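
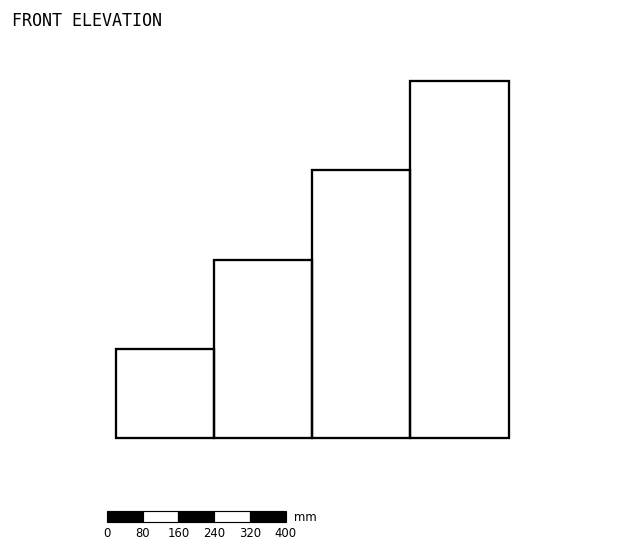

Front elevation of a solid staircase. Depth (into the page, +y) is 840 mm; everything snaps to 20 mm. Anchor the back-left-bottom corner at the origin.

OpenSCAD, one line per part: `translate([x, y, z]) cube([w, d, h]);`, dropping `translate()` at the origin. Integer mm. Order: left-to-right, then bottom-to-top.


cube([220, 840, 200]);
translate([220, 0, 0]) cube([220, 840, 400]);
translate([440, 0, 0]) cube([220, 840, 600]);
translate([660, 0, 0]) cube([220, 840, 800]);


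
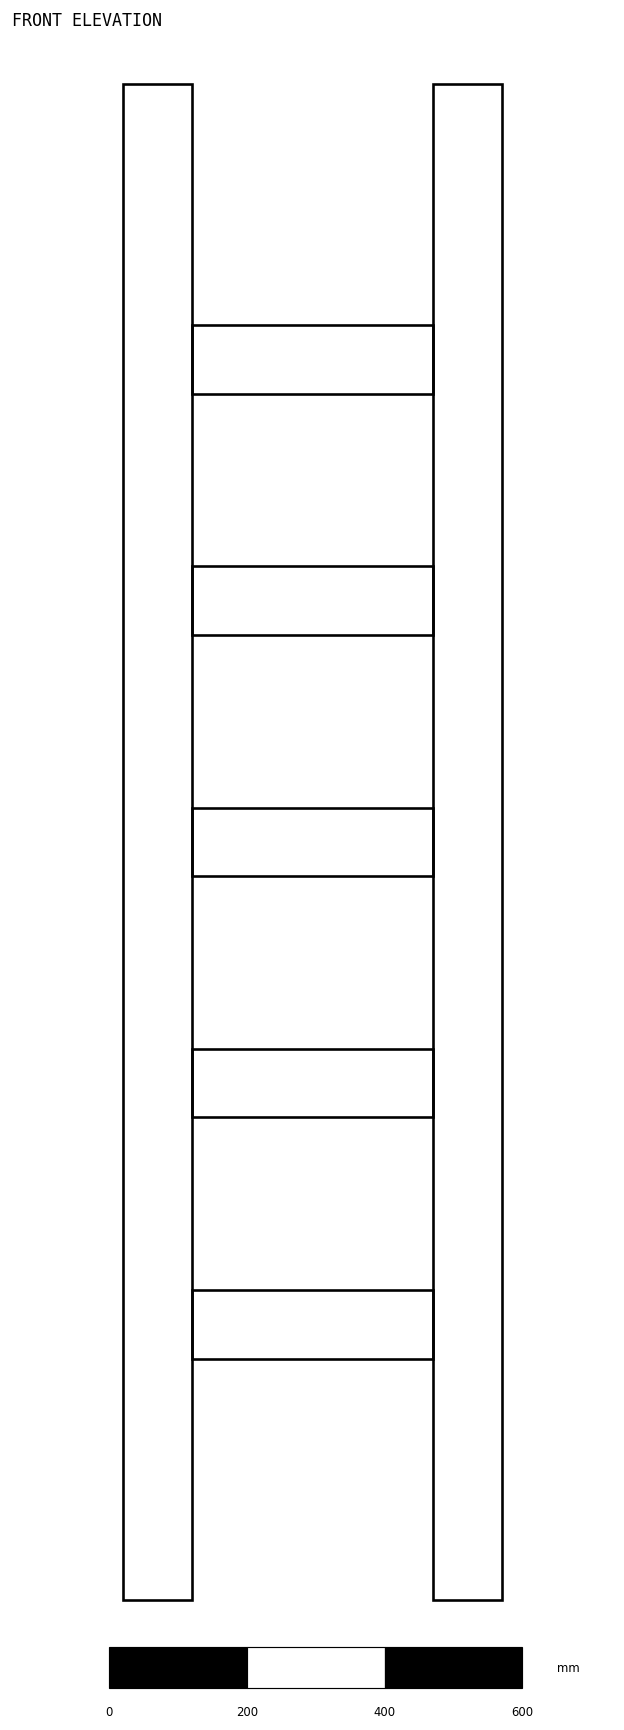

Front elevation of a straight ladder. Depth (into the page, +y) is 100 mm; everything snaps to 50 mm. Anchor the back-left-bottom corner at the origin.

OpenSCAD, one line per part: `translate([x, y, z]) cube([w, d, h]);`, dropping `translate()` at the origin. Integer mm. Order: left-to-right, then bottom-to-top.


cube([100, 100, 2200]);
translate([100, 0, 350]) cube([350, 100, 100]);
translate([100, 0, 700]) cube([350, 100, 100]);
translate([100, 0, 1050]) cube([350, 100, 100]);
translate([100, 0, 1400]) cube([350, 100, 100]);
translate([100, 0, 1750]) cube([350, 100, 100]);
translate([450, 0, 0]) cube([100, 100, 2200]);


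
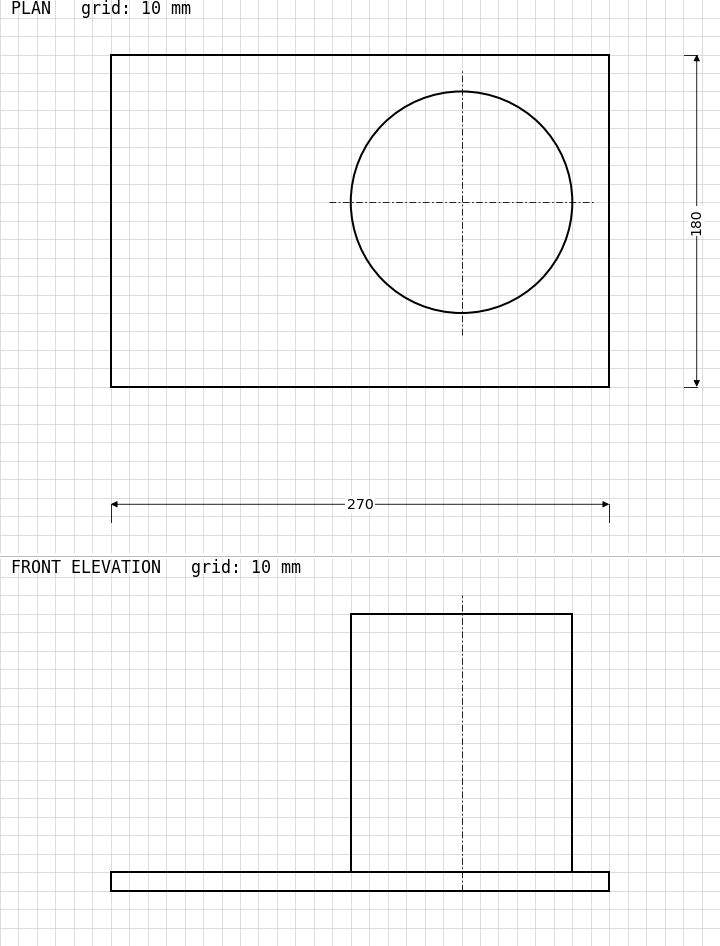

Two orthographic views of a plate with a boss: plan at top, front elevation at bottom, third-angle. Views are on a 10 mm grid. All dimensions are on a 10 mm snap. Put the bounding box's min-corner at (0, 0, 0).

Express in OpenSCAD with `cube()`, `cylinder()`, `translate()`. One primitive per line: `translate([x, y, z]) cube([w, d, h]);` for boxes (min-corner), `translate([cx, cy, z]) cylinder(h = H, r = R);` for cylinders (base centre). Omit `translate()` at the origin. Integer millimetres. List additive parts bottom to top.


cube([270, 180, 10]);
translate([190, 100, 10]) cylinder(h = 140, r = 60);


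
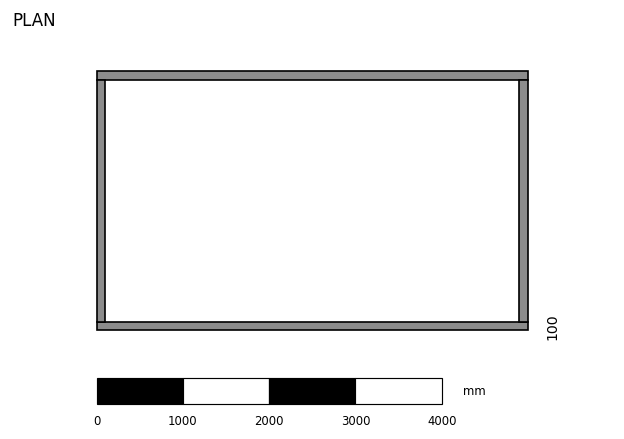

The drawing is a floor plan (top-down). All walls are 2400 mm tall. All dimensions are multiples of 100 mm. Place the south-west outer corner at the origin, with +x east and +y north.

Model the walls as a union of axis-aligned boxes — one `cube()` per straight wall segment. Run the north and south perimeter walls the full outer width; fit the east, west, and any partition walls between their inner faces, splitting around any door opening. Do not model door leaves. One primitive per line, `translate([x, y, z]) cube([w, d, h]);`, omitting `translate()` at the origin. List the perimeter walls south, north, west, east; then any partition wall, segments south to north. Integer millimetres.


cube([5000, 100, 2400]);
translate([0, 2900, 0]) cube([5000, 100, 2400]);
translate([0, 100, 0]) cube([100, 2800, 2400]);
translate([4900, 100, 0]) cube([100, 2800, 2400]);


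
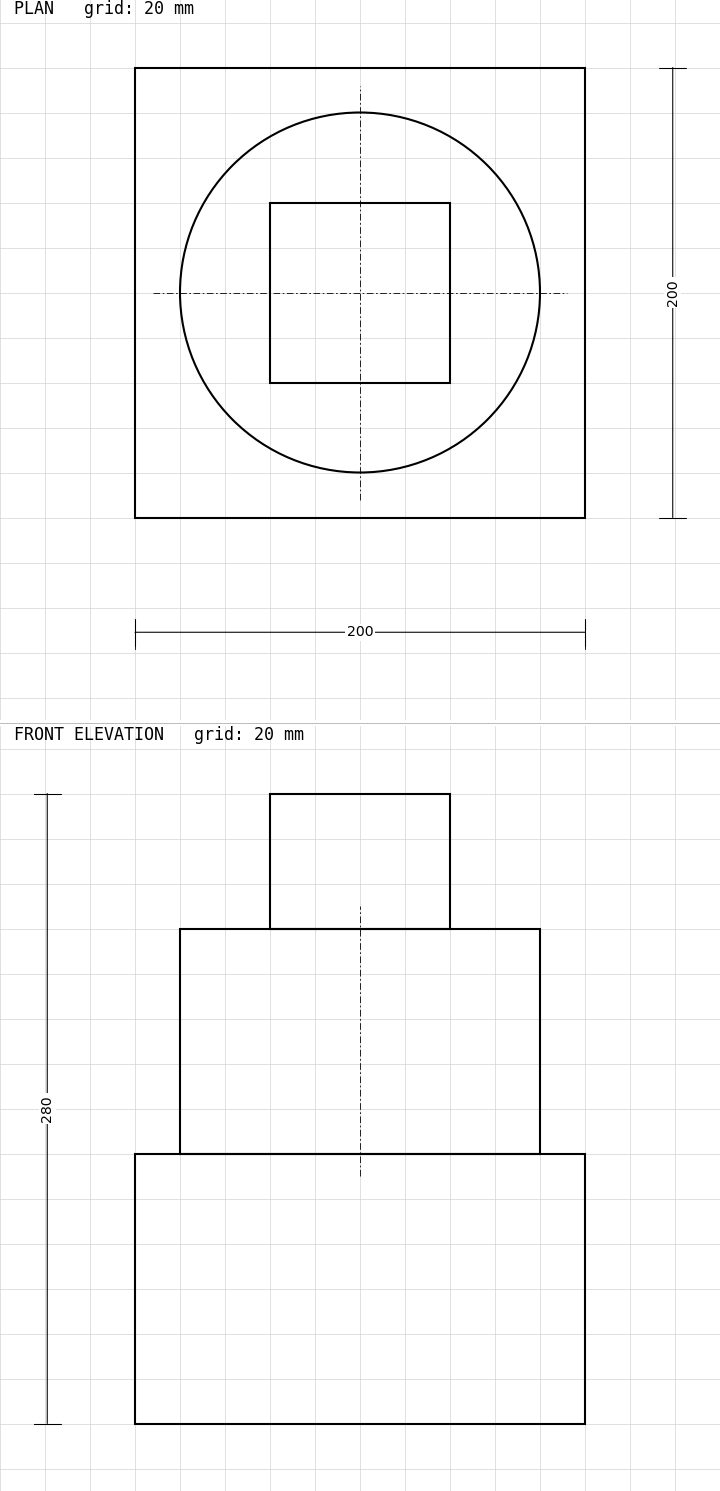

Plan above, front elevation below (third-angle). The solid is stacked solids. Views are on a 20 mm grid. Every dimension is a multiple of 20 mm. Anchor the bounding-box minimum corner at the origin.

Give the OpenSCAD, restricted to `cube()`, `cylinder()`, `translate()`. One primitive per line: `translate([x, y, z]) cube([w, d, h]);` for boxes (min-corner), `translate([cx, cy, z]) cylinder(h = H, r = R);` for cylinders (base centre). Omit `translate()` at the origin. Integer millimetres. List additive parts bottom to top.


cube([200, 200, 120]);
translate([100, 100, 120]) cylinder(h = 100, r = 80);
translate([60, 60, 220]) cube([80, 80, 60]);


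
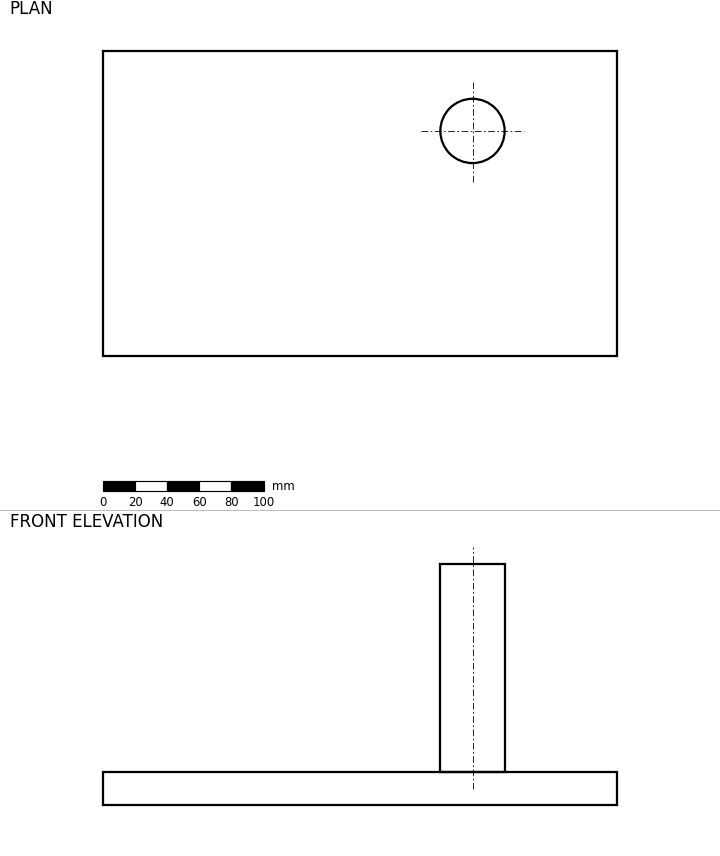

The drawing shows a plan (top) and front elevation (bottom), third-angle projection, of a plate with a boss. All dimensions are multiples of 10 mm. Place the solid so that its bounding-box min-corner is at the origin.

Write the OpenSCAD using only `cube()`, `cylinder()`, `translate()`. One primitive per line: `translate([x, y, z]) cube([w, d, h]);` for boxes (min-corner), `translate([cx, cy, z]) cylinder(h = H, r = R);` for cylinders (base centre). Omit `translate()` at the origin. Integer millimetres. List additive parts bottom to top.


cube([320, 190, 20]);
translate([230, 140, 20]) cylinder(h = 130, r = 20);


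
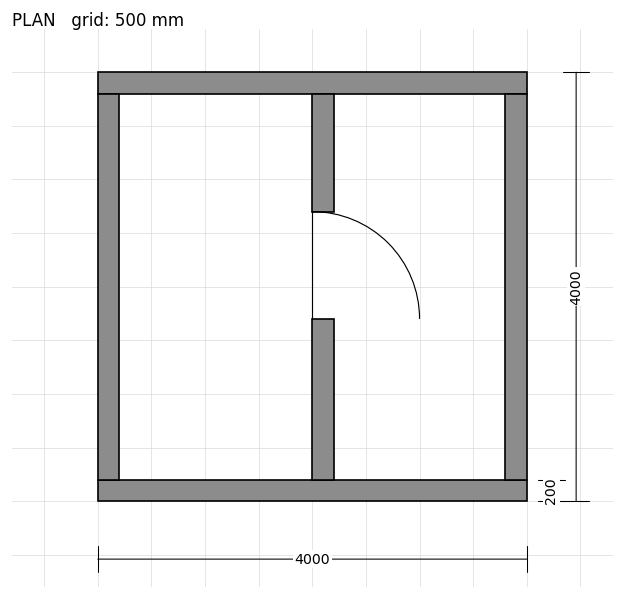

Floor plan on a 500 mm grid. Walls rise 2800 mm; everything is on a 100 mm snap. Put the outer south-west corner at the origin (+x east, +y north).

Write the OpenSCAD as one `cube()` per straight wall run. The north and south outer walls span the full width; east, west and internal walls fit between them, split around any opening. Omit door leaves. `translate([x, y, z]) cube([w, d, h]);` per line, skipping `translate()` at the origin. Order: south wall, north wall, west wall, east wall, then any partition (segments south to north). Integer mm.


cube([4000, 200, 2800]);
translate([0, 3800, 0]) cube([4000, 200, 2800]);
translate([0, 200, 0]) cube([200, 3600, 2800]);
translate([3800, 200, 0]) cube([200, 3600, 2800]);
translate([2000, 200, 0]) cube([200, 1500, 2800]);
translate([2000, 2700, 0]) cube([200, 1100, 2800]);


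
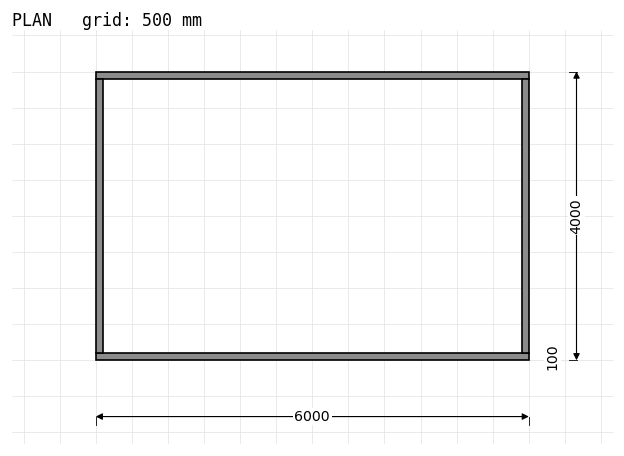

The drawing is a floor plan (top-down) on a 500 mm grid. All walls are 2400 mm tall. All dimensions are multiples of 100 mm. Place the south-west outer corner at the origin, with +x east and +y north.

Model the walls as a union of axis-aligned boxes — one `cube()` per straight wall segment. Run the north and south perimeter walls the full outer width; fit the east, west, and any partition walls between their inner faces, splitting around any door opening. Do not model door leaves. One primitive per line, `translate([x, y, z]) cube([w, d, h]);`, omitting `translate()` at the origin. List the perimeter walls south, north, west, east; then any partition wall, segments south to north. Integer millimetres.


cube([6000, 100, 2400]);
translate([0, 3900, 0]) cube([6000, 100, 2400]);
translate([0, 100, 0]) cube([100, 3800, 2400]);
translate([5900, 100, 0]) cube([100, 3800, 2400]);


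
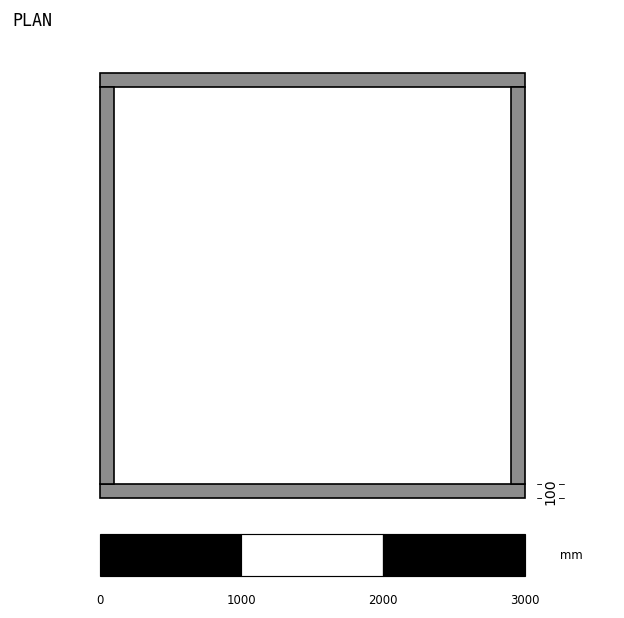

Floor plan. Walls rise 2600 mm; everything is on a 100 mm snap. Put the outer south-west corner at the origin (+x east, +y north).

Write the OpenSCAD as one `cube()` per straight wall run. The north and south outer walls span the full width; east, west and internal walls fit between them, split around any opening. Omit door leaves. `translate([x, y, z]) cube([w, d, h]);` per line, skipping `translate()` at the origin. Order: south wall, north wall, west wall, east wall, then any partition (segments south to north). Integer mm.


cube([3000, 100, 2600]);
translate([0, 2900, 0]) cube([3000, 100, 2600]);
translate([0, 100, 0]) cube([100, 2800, 2600]);
translate([2900, 100, 0]) cube([100, 2800, 2600]);


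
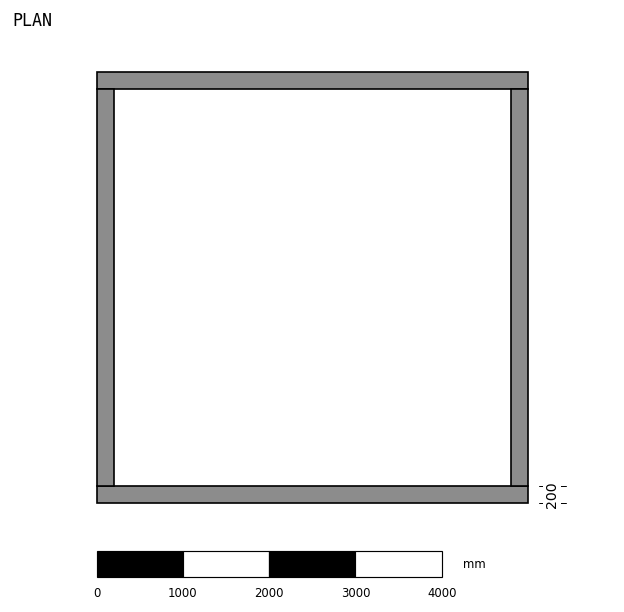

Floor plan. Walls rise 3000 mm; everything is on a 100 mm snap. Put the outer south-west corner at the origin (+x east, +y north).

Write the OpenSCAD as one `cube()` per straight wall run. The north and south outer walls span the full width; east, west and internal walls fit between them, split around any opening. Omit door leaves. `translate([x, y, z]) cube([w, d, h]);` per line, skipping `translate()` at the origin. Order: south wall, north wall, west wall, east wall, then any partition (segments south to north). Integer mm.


cube([5000, 200, 3000]);
translate([0, 4800, 0]) cube([5000, 200, 3000]);
translate([0, 200, 0]) cube([200, 4600, 3000]);
translate([4800, 200, 0]) cube([200, 4600, 3000]);


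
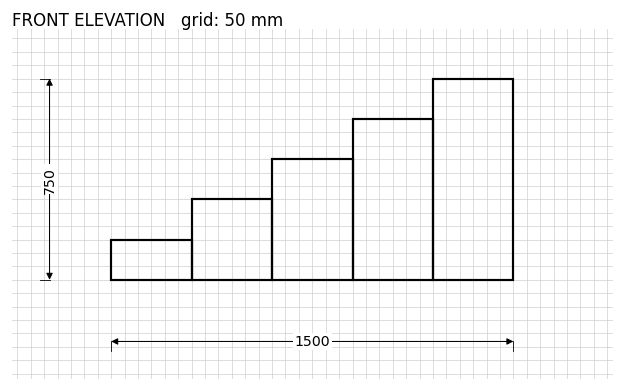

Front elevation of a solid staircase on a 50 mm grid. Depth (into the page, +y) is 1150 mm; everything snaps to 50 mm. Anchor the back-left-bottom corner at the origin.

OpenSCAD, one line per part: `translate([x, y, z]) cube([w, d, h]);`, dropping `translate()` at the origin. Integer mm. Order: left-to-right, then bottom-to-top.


cube([300, 1150, 150]);
translate([300, 0, 0]) cube([300, 1150, 300]);
translate([600, 0, 0]) cube([300, 1150, 450]);
translate([900, 0, 0]) cube([300, 1150, 600]);
translate([1200, 0, 0]) cube([300, 1150, 750]);


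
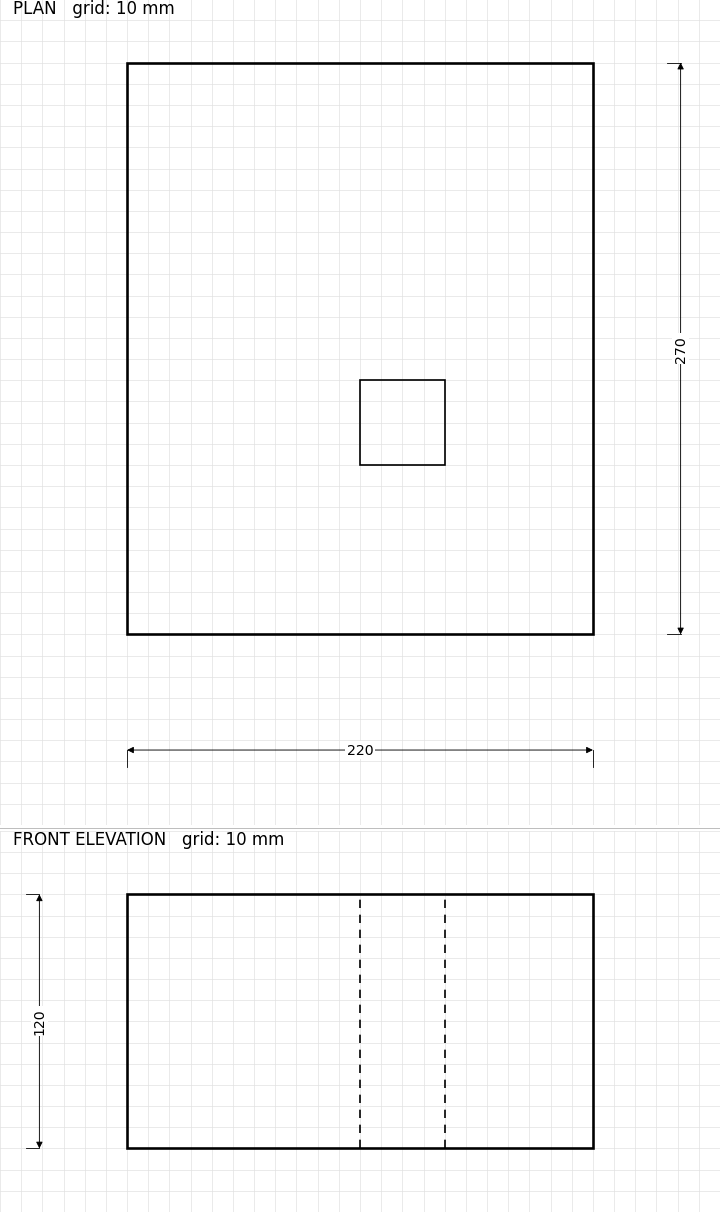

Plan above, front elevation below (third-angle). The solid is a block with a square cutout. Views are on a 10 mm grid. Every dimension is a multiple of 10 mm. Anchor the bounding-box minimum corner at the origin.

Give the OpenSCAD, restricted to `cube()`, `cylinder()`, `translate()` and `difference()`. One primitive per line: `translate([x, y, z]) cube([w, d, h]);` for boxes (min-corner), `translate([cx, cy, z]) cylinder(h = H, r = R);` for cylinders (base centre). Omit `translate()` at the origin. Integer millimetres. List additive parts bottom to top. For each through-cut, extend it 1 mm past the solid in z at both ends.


difference() {
  cube([220, 270, 120]);
  translate([110, 80, -1]) cube([40, 40, 122]);
}


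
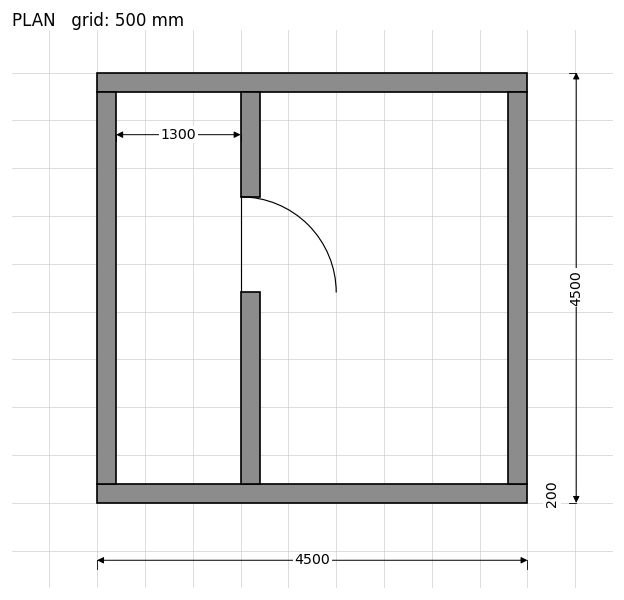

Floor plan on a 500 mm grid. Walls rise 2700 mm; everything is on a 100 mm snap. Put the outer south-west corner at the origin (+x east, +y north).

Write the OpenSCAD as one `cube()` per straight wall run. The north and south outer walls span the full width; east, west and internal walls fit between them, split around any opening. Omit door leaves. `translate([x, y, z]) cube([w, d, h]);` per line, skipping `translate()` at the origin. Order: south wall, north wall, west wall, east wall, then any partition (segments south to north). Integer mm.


cube([4500, 200, 2700]);
translate([0, 4300, 0]) cube([4500, 200, 2700]);
translate([0, 200, 0]) cube([200, 4100, 2700]);
translate([4300, 200, 0]) cube([200, 4100, 2700]);
translate([1500, 200, 0]) cube([200, 2000, 2700]);
translate([1500, 3200, 0]) cube([200, 1100, 2700]);


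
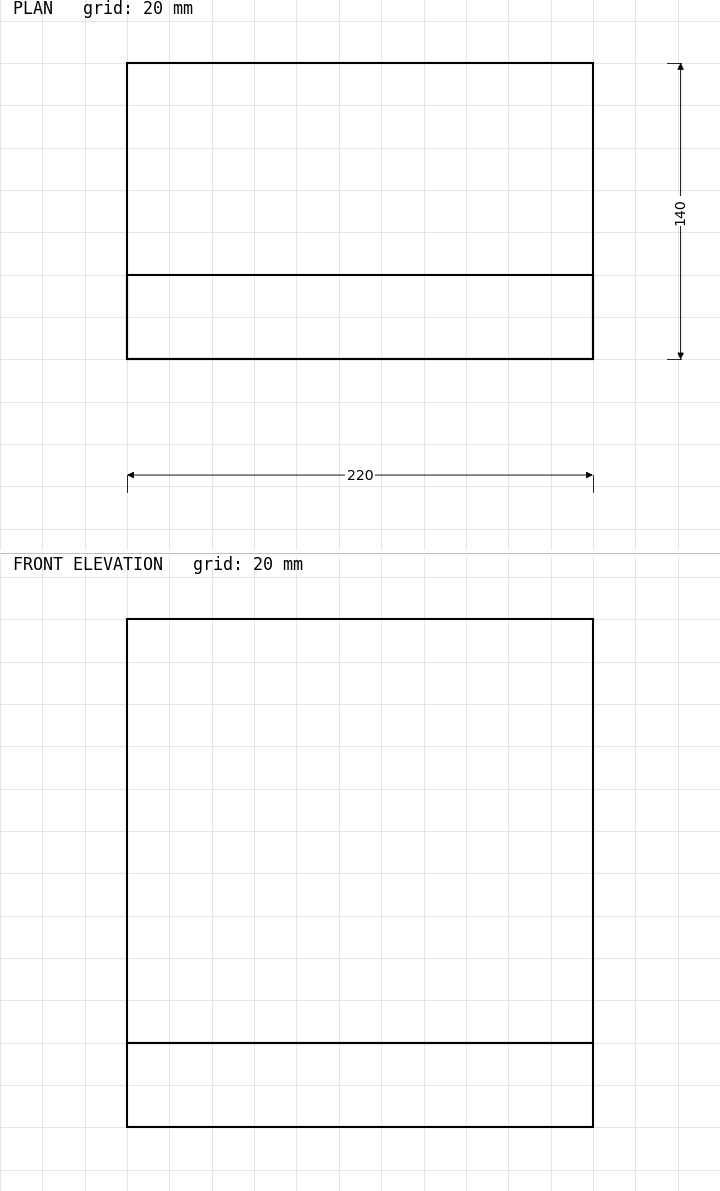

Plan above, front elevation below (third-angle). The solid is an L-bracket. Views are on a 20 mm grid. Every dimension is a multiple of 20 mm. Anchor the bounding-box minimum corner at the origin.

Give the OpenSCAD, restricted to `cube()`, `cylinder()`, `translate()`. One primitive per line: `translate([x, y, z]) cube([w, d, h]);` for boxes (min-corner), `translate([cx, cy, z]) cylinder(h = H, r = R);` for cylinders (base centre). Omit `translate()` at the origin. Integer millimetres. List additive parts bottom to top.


cube([220, 140, 40]);
translate([0, 0, 40]) cube([220, 40, 200]);


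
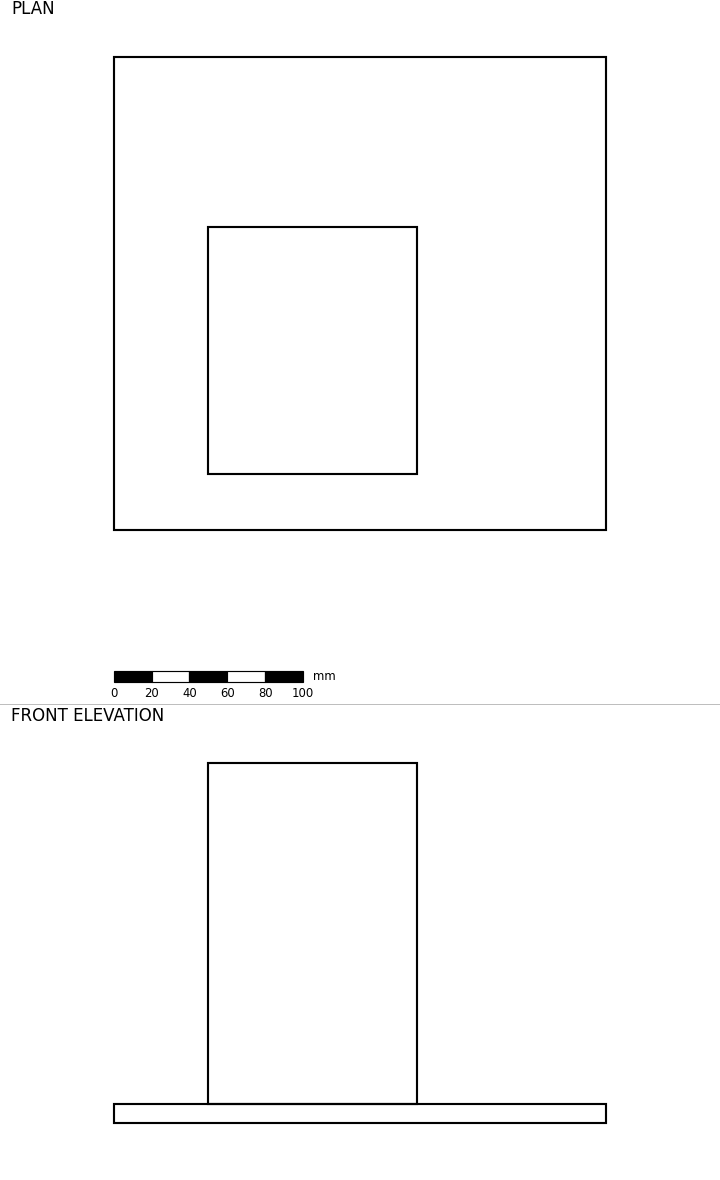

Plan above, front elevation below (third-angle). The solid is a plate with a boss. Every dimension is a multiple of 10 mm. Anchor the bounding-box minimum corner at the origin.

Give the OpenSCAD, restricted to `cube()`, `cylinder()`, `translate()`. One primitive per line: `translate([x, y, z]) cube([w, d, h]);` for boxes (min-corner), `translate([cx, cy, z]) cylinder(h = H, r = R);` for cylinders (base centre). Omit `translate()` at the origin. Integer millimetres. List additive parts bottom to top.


cube([260, 250, 10]);
translate([50, 30, 10]) cube([110, 130, 180]);


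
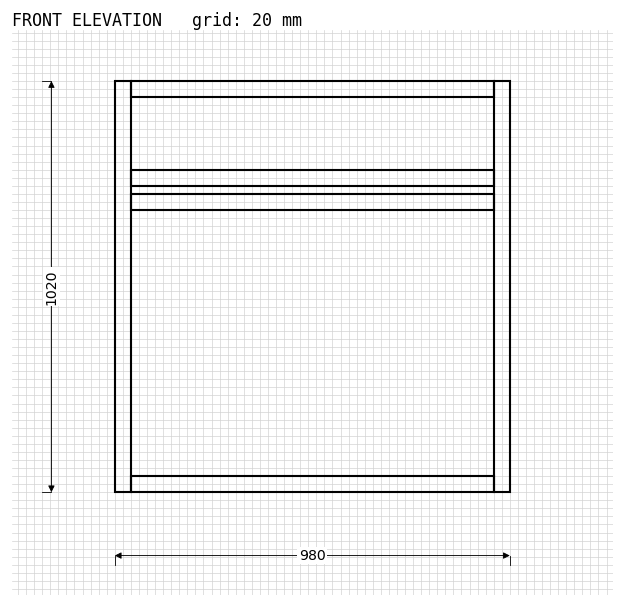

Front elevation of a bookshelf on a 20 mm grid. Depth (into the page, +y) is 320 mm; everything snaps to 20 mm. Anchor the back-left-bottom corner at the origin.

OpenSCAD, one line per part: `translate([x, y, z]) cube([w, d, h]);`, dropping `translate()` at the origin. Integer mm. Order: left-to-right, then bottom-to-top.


cube([40, 320, 1020]);
translate([40, 0, 0]) cube([900, 320, 40]);
translate([40, 0, 700]) cube([900, 320, 40]);
translate([40, 0, 760]) cube([900, 320, 40]);
translate([40, 0, 980]) cube([900, 320, 40]);
translate([940, 0, 0]) cube([40, 320, 1020]);


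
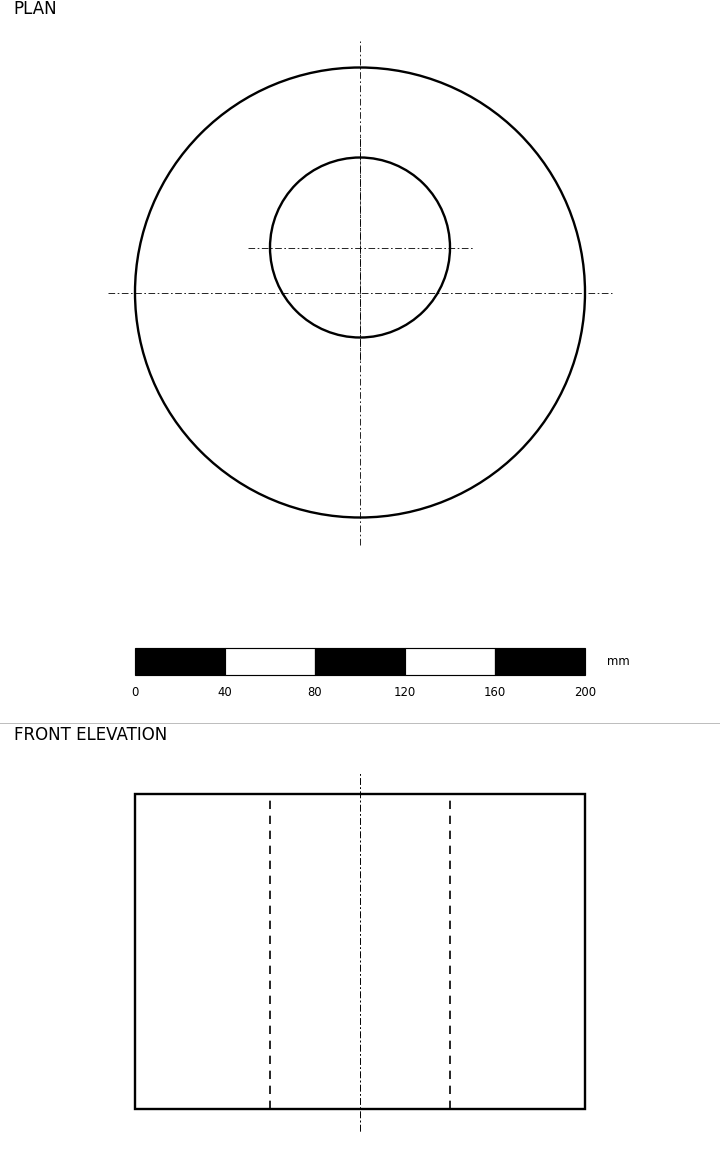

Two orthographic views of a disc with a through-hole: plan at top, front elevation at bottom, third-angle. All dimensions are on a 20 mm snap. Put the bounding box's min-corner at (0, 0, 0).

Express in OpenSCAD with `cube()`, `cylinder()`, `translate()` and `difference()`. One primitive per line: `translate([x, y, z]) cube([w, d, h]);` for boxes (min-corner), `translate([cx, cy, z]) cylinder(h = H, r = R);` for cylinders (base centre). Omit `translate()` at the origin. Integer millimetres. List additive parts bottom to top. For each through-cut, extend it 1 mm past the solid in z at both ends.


difference() {
  translate([100, 100, 0]) cylinder(h = 140, r = 100);
  translate([100, 120, -1]) cylinder(h = 142, r = 40);
}


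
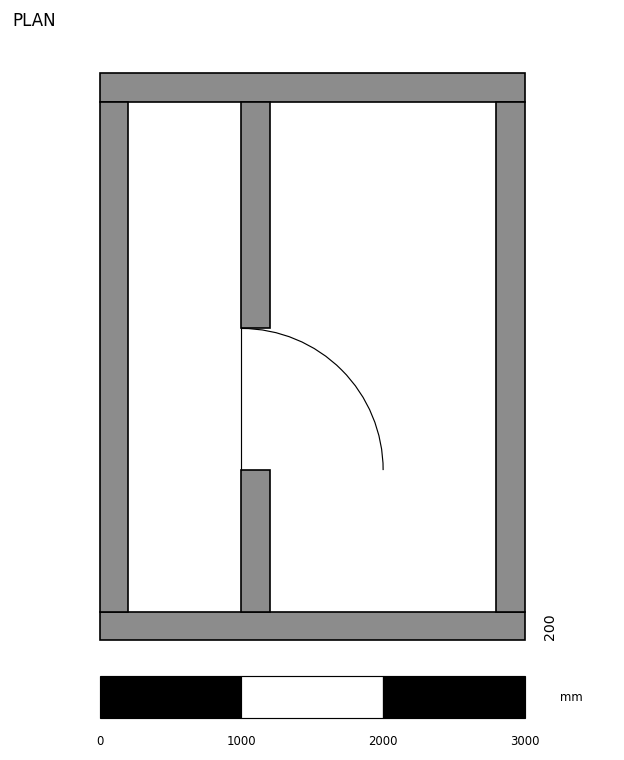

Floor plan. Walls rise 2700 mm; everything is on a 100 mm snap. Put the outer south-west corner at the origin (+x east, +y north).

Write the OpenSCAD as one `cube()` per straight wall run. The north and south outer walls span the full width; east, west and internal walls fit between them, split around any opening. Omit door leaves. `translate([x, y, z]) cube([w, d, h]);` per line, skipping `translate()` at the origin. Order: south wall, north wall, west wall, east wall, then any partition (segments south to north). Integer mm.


cube([3000, 200, 2700]);
translate([0, 3800, 0]) cube([3000, 200, 2700]);
translate([0, 200, 0]) cube([200, 3600, 2700]);
translate([2800, 200, 0]) cube([200, 3600, 2700]);
translate([1000, 200, 0]) cube([200, 1000, 2700]);
translate([1000, 2200, 0]) cube([200, 1600, 2700]);


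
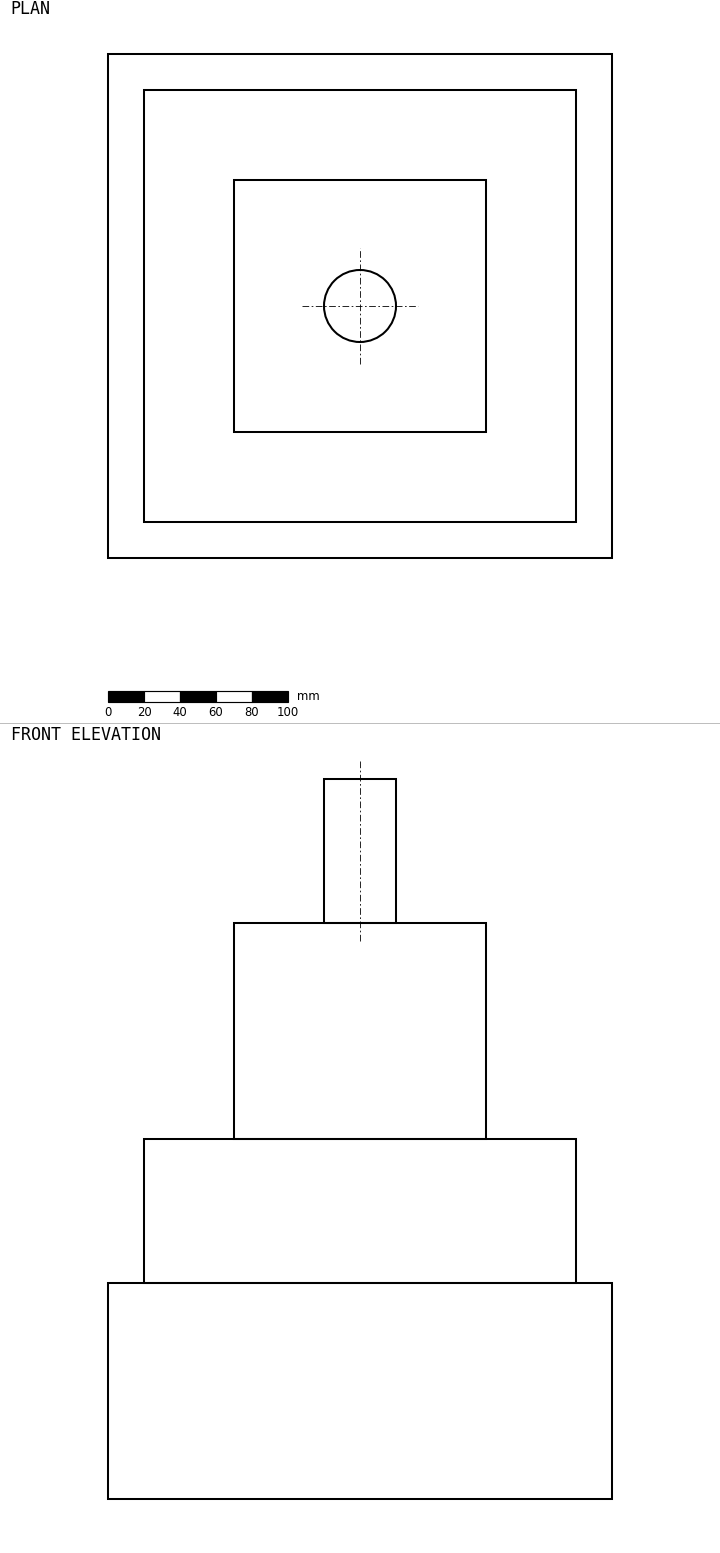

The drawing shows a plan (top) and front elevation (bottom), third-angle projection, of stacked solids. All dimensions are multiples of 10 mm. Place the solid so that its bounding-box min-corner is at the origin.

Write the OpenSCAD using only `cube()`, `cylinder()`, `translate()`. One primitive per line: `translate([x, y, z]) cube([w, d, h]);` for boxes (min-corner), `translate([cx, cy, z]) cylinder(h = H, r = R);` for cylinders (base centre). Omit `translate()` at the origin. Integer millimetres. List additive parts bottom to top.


cube([280, 280, 120]);
translate([20, 20, 120]) cube([240, 240, 80]);
translate([70, 70, 200]) cube([140, 140, 120]);
translate([140, 140, 320]) cylinder(h = 80, r = 20);


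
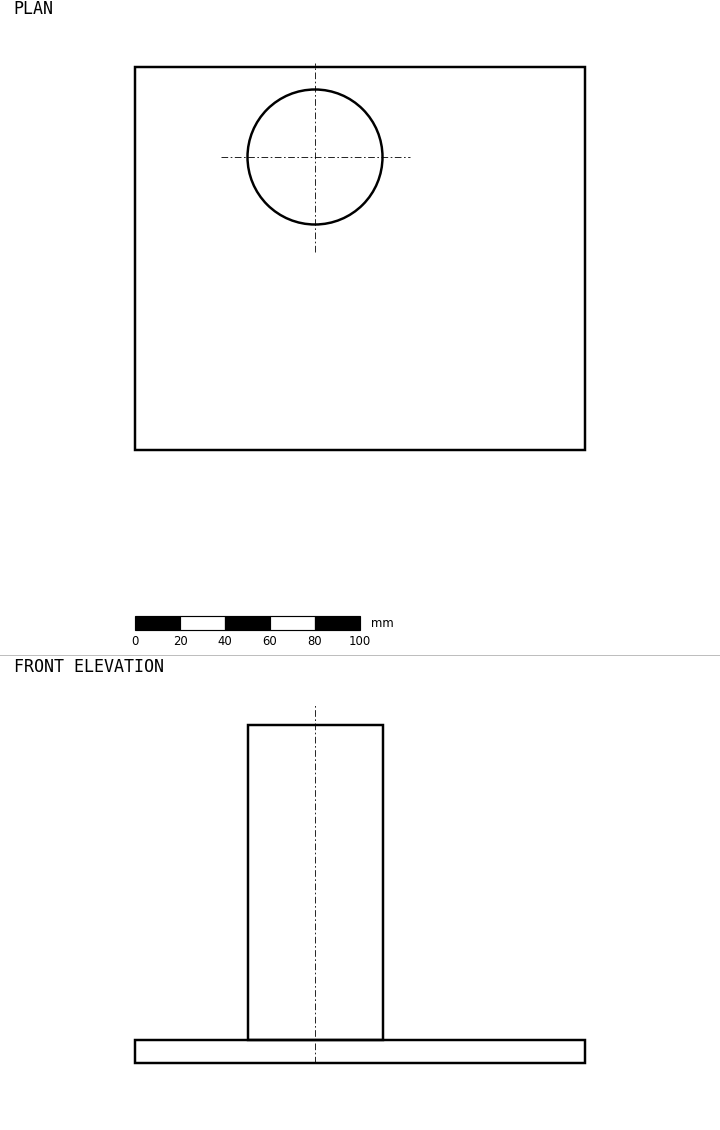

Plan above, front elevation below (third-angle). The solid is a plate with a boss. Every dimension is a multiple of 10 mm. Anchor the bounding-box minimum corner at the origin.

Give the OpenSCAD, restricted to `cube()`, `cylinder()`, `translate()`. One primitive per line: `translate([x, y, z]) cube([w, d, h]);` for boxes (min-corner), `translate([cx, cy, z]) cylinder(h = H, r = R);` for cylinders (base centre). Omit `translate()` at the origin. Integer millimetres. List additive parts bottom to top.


cube([200, 170, 10]);
translate([80, 130, 10]) cylinder(h = 140, r = 30);


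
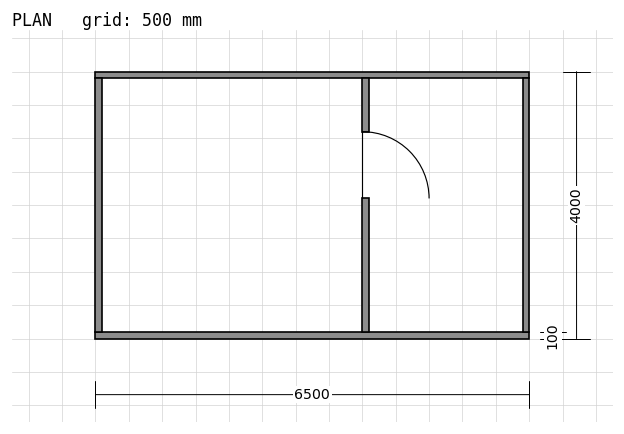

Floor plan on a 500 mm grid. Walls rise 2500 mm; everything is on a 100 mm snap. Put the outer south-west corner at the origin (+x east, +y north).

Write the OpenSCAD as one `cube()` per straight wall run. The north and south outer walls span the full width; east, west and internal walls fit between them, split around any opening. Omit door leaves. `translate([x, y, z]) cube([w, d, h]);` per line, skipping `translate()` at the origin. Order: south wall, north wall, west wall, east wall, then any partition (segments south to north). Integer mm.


cube([6500, 100, 2500]);
translate([0, 3900, 0]) cube([6500, 100, 2500]);
translate([0, 100, 0]) cube([100, 3800, 2500]);
translate([6400, 100, 0]) cube([100, 3800, 2500]);
translate([4000, 100, 0]) cube([100, 2000, 2500]);
translate([4000, 3100, 0]) cube([100, 800, 2500]);


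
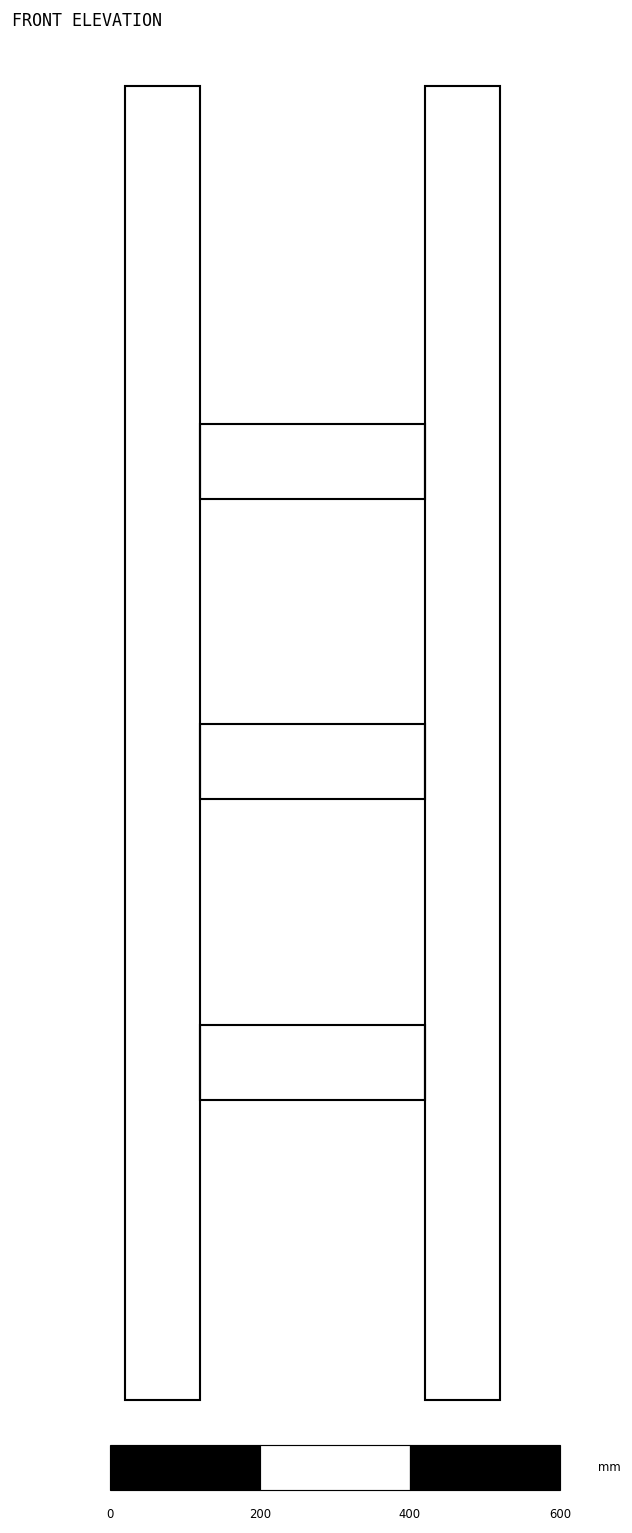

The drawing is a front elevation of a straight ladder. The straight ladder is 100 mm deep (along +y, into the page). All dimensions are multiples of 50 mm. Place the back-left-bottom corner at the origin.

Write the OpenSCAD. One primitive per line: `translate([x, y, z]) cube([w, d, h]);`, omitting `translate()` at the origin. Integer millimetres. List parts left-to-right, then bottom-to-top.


cube([100, 100, 1750]);
translate([100, 0, 400]) cube([300, 100, 100]);
translate([100, 0, 800]) cube([300, 100, 100]);
translate([100, 0, 1200]) cube([300, 100, 100]);
translate([400, 0, 0]) cube([100, 100, 1750]);


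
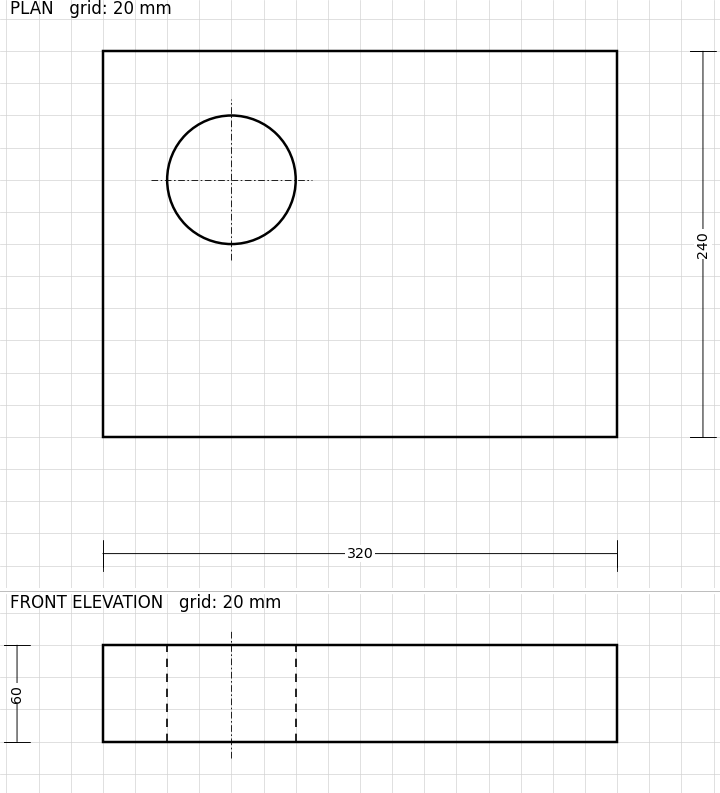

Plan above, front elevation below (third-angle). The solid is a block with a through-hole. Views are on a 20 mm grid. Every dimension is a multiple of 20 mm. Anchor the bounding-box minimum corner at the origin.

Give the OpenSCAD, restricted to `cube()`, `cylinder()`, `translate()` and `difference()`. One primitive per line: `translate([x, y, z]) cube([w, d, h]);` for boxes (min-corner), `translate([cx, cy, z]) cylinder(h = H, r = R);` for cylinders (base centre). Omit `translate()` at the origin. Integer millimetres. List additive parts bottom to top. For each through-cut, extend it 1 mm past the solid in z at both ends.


difference() {
  cube([320, 240, 60]);
  translate([80, 160, -1]) cylinder(h = 62, r = 40);
}


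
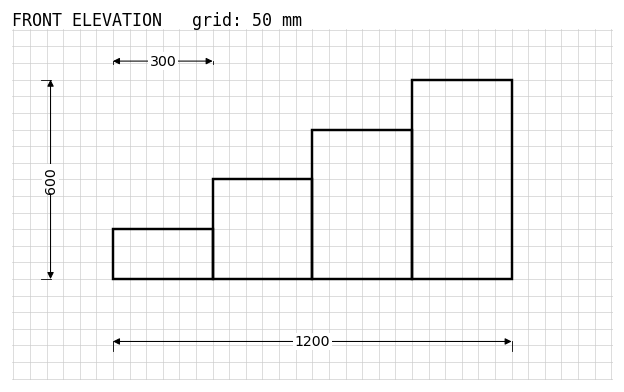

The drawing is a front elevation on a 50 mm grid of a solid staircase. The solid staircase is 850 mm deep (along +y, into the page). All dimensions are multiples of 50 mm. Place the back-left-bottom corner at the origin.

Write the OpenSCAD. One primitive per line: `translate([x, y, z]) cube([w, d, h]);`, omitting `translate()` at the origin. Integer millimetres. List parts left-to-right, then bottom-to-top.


cube([300, 850, 150]);
translate([300, 0, 0]) cube([300, 850, 300]);
translate([600, 0, 0]) cube([300, 850, 450]);
translate([900, 0, 0]) cube([300, 850, 600]);


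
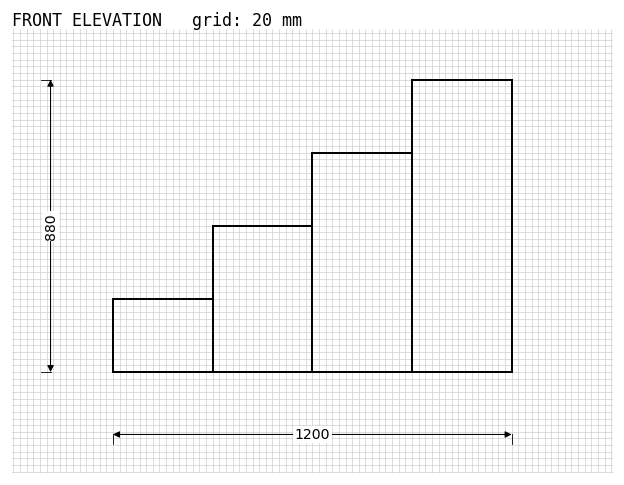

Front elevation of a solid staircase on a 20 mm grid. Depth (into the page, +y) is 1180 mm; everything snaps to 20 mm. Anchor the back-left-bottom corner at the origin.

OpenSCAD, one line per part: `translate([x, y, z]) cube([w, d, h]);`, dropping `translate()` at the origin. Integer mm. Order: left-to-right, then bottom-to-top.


cube([300, 1180, 220]);
translate([300, 0, 0]) cube([300, 1180, 440]);
translate([600, 0, 0]) cube([300, 1180, 660]);
translate([900, 0, 0]) cube([300, 1180, 880]);


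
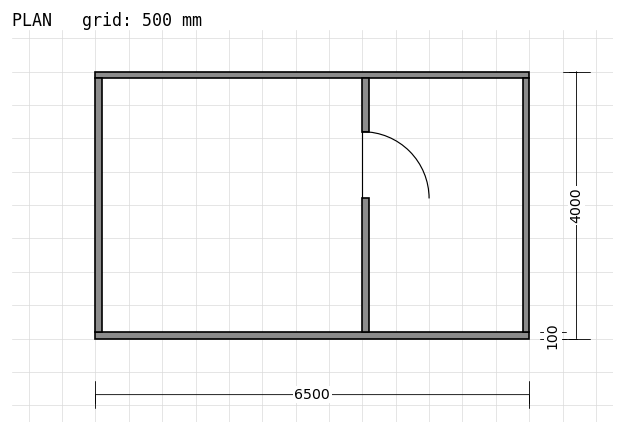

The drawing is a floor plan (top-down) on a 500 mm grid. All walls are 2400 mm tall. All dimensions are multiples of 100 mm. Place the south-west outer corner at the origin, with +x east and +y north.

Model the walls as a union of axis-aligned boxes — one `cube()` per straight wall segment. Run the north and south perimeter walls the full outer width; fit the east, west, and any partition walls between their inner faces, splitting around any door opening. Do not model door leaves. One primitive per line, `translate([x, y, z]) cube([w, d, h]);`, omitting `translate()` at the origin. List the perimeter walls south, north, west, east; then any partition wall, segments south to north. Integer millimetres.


cube([6500, 100, 2400]);
translate([0, 3900, 0]) cube([6500, 100, 2400]);
translate([0, 100, 0]) cube([100, 3800, 2400]);
translate([6400, 100, 0]) cube([100, 3800, 2400]);
translate([4000, 100, 0]) cube([100, 2000, 2400]);
translate([4000, 3100, 0]) cube([100, 800, 2400]);


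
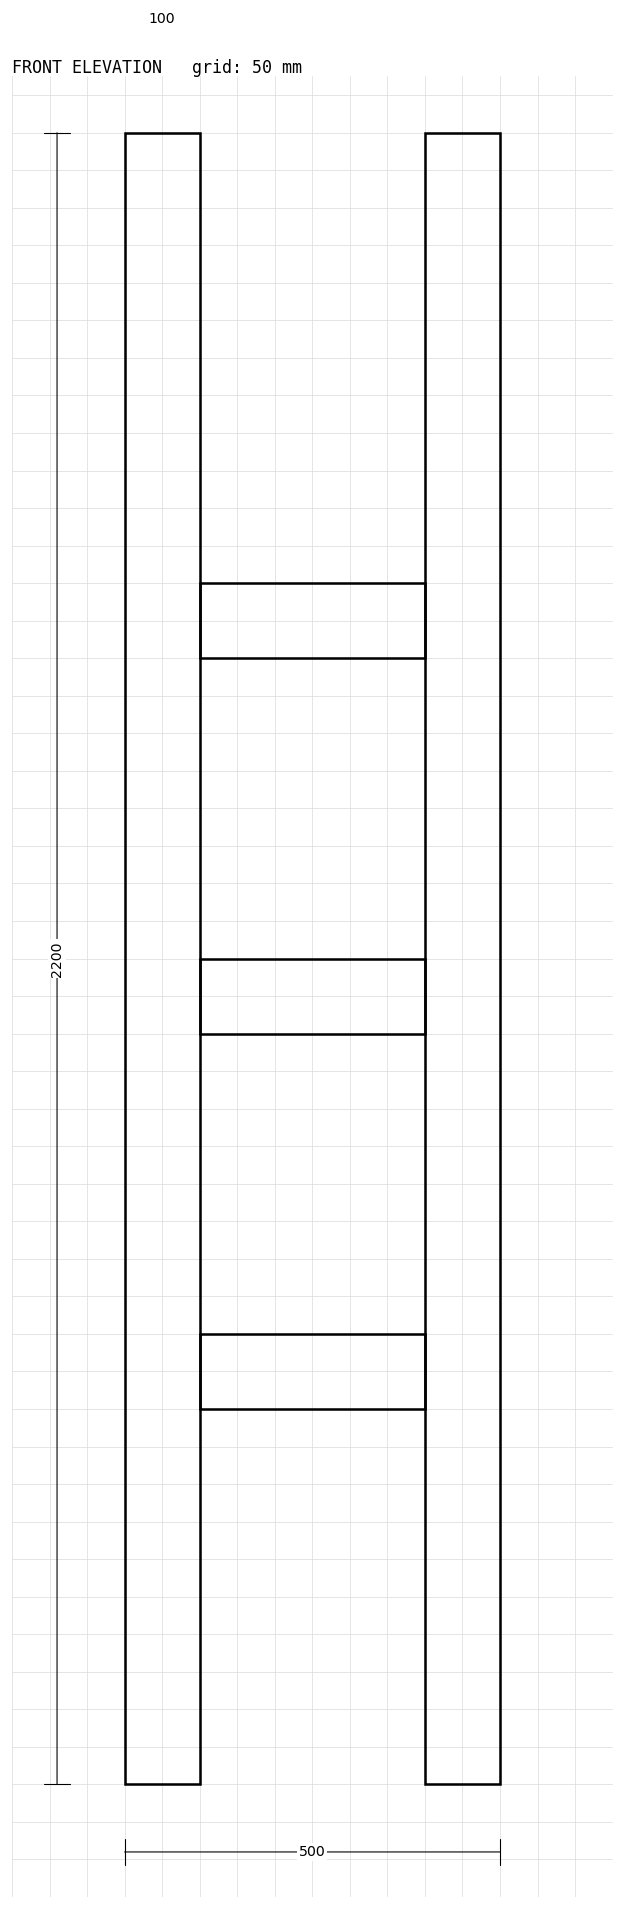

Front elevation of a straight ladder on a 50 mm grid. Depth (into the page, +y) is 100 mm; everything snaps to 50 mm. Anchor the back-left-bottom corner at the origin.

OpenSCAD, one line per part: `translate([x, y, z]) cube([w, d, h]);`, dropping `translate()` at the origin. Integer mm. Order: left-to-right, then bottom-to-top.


cube([100, 100, 2200]);
translate([100, 0, 500]) cube([300, 100, 100]);
translate([100, 0, 1000]) cube([300, 100, 100]);
translate([100, 0, 1500]) cube([300, 100, 100]);
translate([400, 0, 0]) cube([100, 100, 2200]);


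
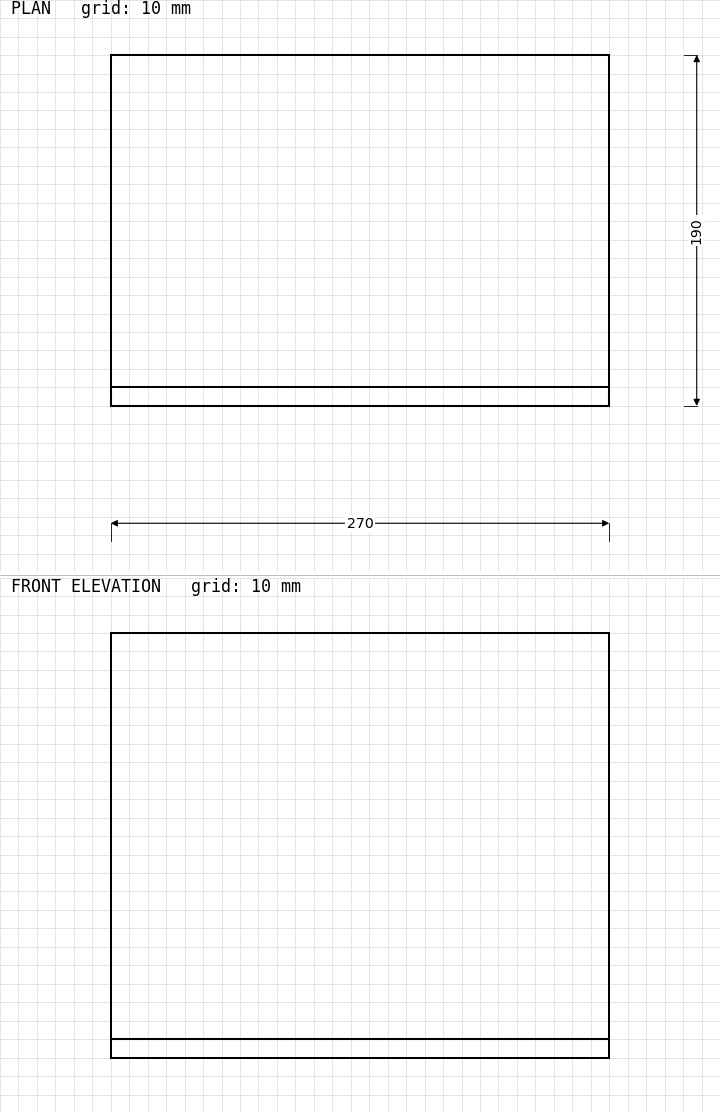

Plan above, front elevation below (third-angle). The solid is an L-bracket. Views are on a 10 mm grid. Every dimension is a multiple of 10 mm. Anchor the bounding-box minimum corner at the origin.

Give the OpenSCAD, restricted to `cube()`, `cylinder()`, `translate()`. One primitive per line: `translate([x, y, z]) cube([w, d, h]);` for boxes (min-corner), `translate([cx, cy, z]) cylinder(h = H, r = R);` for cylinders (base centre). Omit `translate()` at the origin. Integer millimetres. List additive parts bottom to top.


cube([270, 190, 10]);
translate([0, 0, 10]) cube([270, 10, 220]);


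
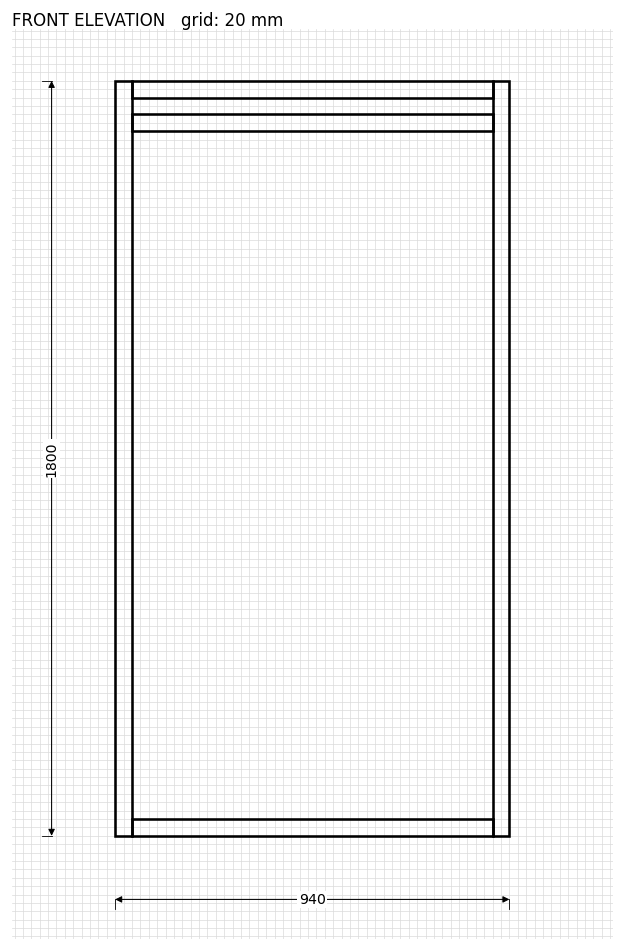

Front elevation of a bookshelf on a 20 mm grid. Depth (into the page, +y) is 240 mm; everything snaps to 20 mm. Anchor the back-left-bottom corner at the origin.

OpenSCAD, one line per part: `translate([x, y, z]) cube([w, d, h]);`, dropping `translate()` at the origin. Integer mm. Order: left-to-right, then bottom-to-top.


cube([40, 240, 1800]);
translate([40, 0, 0]) cube([860, 240, 40]);
translate([40, 0, 1680]) cube([860, 240, 40]);
translate([40, 0, 1760]) cube([860, 240, 40]);
translate([900, 0, 0]) cube([40, 240, 1800]);


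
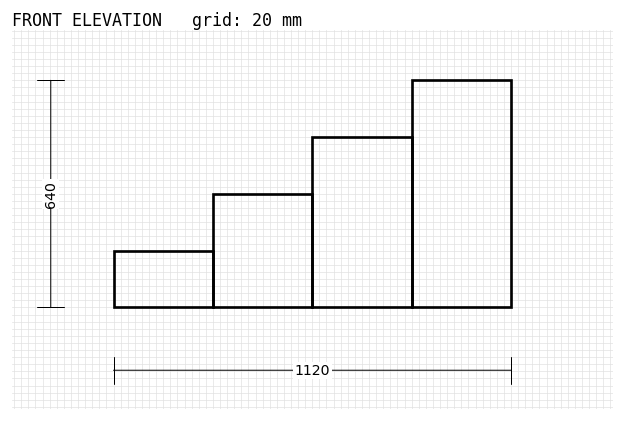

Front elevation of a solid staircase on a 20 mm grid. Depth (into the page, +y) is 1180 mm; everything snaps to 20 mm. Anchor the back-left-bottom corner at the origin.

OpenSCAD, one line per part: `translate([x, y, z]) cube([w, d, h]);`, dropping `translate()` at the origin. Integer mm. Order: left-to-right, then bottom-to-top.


cube([280, 1180, 160]);
translate([280, 0, 0]) cube([280, 1180, 320]);
translate([560, 0, 0]) cube([280, 1180, 480]);
translate([840, 0, 0]) cube([280, 1180, 640]);


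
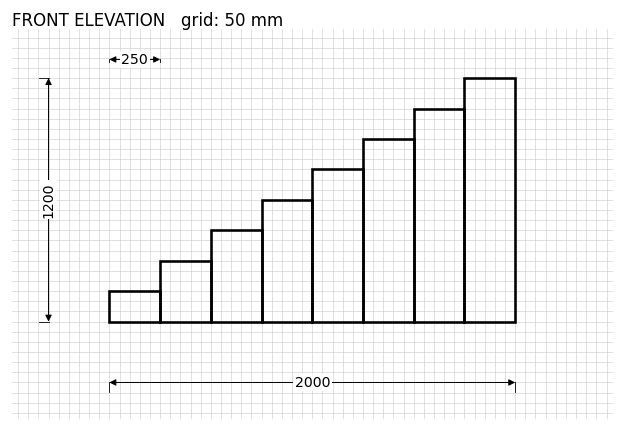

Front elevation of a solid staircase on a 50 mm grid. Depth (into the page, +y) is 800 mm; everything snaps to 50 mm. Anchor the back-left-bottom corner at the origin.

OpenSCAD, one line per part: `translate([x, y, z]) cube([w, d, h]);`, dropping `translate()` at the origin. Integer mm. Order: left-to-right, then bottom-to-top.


cube([250, 800, 150]);
translate([250, 0, 0]) cube([250, 800, 300]);
translate([500, 0, 0]) cube([250, 800, 450]);
translate([750, 0, 0]) cube([250, 800, 600]);
translate([1000, 0, 0]) cube([250, 800, 750]);
translate([1250, 0, 0]) cube([250, 800, 900]);
translate([1500, 0, 0]) cube([250, 800, 1050]);
translate([1750, 0, 0]) cube([250, 800, 1200]);


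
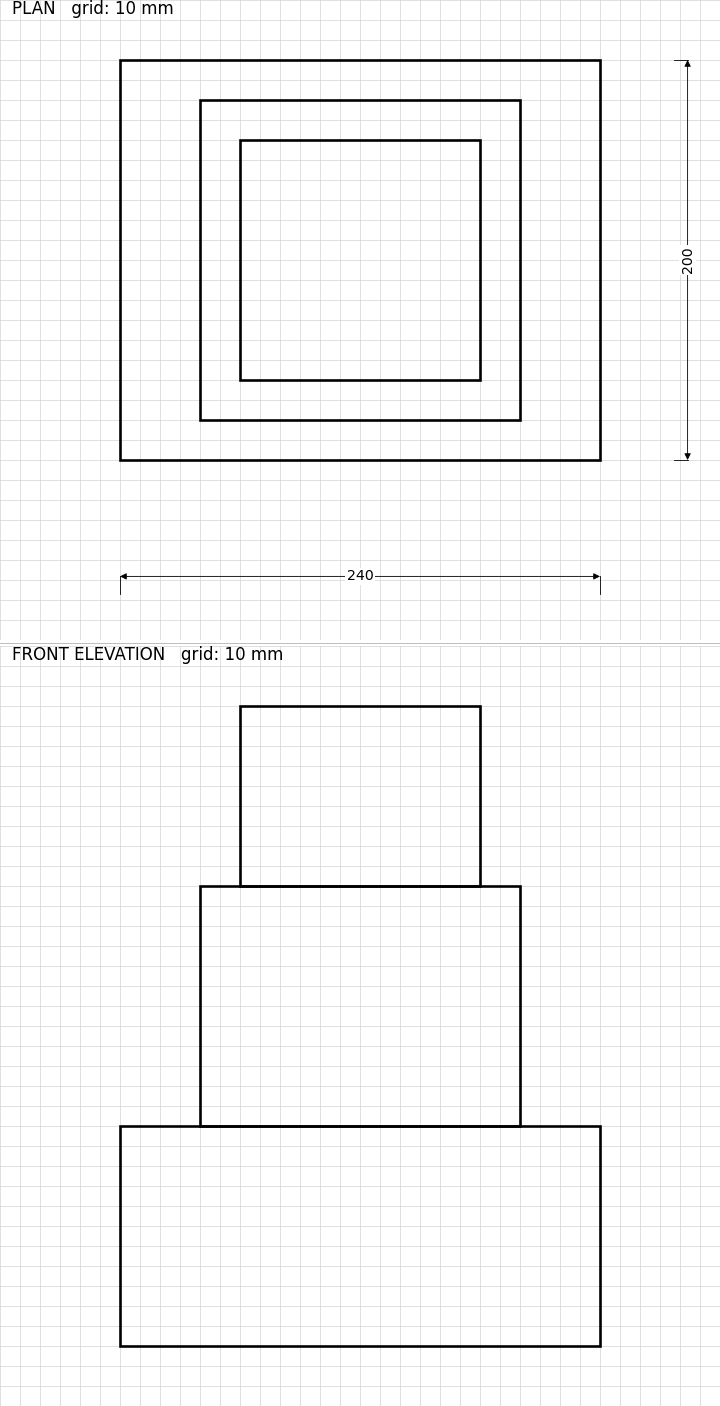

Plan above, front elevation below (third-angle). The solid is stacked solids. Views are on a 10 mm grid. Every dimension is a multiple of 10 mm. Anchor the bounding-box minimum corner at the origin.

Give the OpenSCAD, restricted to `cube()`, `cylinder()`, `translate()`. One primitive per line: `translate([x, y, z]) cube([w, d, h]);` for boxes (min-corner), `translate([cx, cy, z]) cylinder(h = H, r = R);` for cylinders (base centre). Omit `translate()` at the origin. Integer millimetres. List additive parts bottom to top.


cube([240, 200, 110]);
translate([40, 20, 110]) cube([160, 160, 120]);
translate([60, 40, 230]) cube([120, 120, 90]);


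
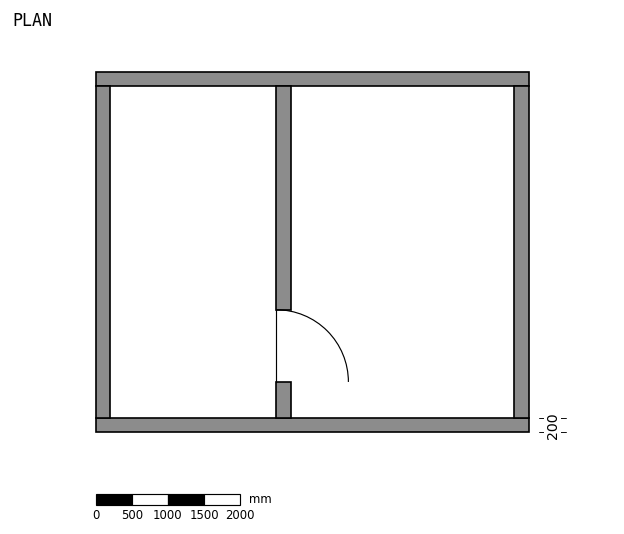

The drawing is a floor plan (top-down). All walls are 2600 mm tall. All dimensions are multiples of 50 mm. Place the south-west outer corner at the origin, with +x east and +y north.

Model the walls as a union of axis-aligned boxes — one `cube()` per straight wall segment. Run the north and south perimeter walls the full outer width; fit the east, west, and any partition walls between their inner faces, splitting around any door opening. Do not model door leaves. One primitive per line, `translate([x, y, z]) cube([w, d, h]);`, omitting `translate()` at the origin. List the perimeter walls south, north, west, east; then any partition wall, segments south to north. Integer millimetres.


cube([6000, 200, 2600]);
translate([0, 4800, 0]) cube([6000, 200, 2600]);
translate([0, 200, 0]) cube([200, 4600, 2600]);
translate([5800, 200, 0]) cube([200, 4600, 2600]);
translate([2500, 200, 0]) cube([200, 500, 2600]);
translate([2500, 1700, 0]) cube([200, 3100, 2600]);


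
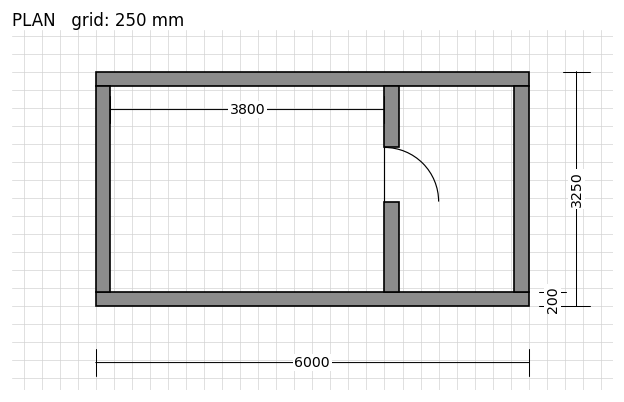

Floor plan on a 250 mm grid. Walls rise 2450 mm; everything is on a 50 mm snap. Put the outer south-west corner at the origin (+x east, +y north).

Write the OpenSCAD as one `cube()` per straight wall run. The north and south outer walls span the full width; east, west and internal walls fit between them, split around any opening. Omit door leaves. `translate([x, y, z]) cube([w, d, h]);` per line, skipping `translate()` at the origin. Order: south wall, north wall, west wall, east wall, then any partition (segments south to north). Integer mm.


cube([6000, 200, 2450]);
translate([0, 3050, 0]) cube([6000, 200, 2450]);
translate([0, 200, 0]) cube([200, 2850, 2450]);
translate([5800, 200, 0]) cube([200, 2850, 2450]);
translate([4000, 200, 0]) cube([200, 1250, 2450]);
translate([4000, 2200, 0]) cube([200, 850, 2450]);


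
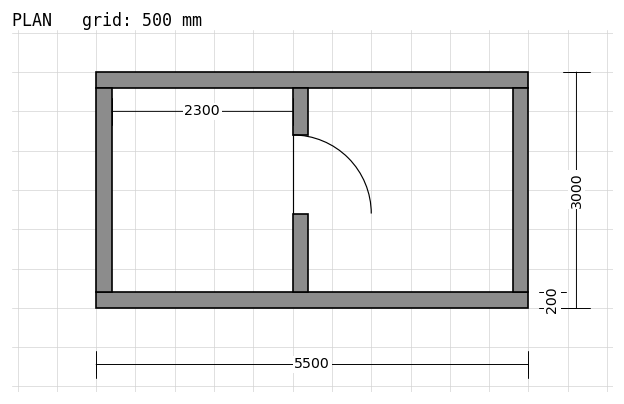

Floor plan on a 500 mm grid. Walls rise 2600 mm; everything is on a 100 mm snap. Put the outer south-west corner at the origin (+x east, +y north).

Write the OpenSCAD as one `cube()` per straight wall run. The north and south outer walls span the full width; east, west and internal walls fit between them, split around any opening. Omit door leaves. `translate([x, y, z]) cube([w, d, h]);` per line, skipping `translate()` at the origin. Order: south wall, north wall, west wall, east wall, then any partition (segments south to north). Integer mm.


cube([5500, 200, 2600]);
translate([0, 2800, 0]) cube([5500, 200, 2600]);
translate([0, 200, 0]) cube([200, 2600, 2600]);
translate([5300, 200, 0]) cube([200, 2600, 2600]);
translate([2500, 200, 0]) cube([200, 1000, 2600]);
translate([2500, 2200, 0]) cube([200, 600, 2600]);


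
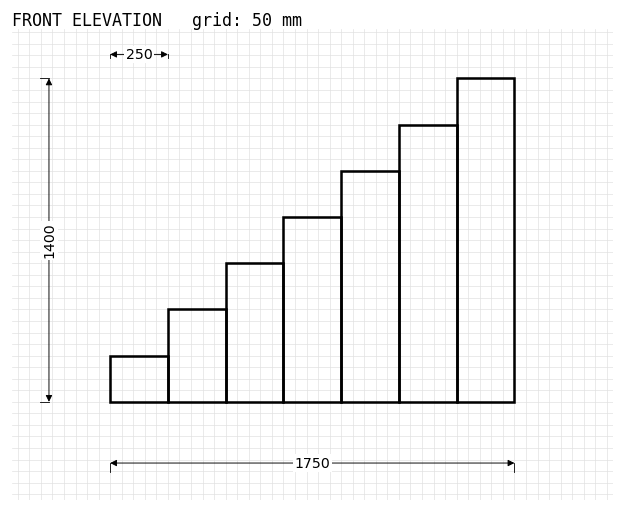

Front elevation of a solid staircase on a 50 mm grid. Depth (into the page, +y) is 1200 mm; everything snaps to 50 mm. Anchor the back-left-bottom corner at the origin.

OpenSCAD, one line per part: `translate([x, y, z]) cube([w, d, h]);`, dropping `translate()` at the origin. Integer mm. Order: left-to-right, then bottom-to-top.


cube([250, 1200, 200]);
translate([250, 0, 0]) cube([250, 1200, 400]);
translate([500, 0, 0]) cube([250, 1200, 600]);
translate([750, 0, 0]) cube([250, 1200, 800]);
translate([1000, 0, 0]) cube([250, 1200, 1000]);
translate([1250, 0, 0]) cube([250, 1200, 1200]);
translate([1500, 0, 0]) cube([250, 1200, 1400]);


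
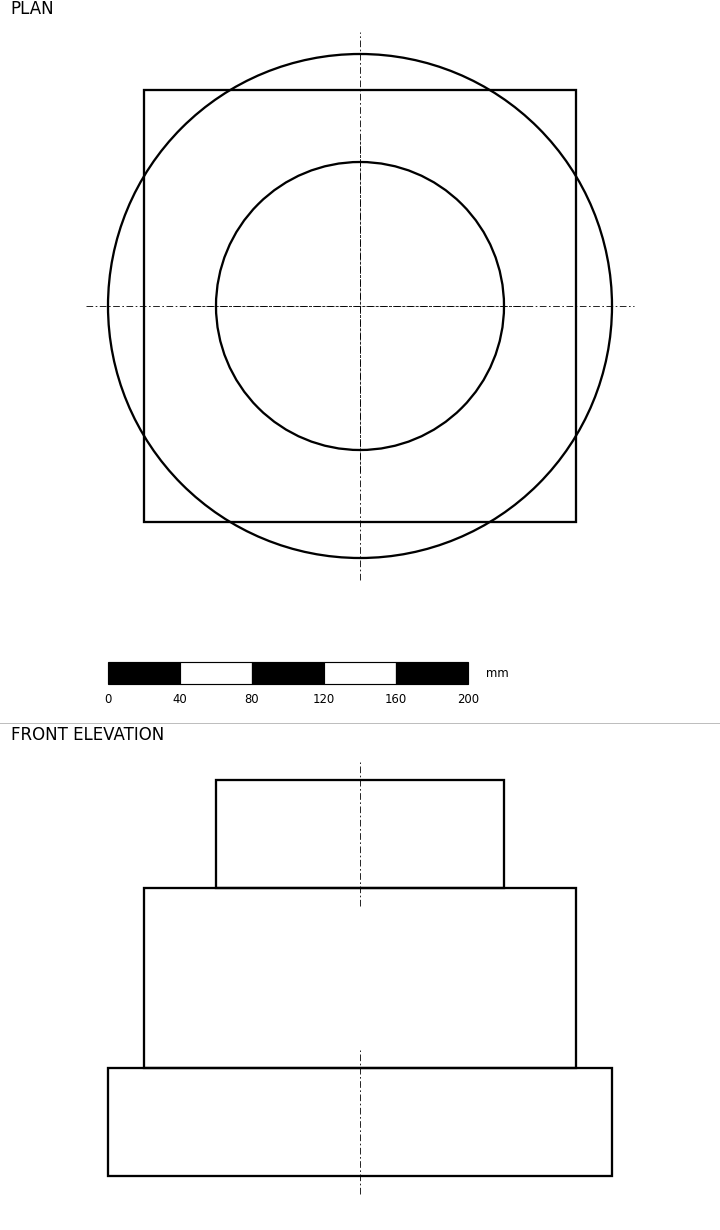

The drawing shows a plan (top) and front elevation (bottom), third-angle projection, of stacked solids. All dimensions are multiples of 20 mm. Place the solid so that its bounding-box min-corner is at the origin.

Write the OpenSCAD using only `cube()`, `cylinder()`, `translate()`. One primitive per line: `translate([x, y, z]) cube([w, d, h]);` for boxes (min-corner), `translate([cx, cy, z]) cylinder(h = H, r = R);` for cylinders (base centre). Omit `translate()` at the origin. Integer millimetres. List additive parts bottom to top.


translate([140, 140, 0]) cylinder(h = 60, r = 140);
translate([20, 20, 60]) cube([240, 240, 100]);
translate([140, 140, 160]) cylinder(h = 60, r = 80);


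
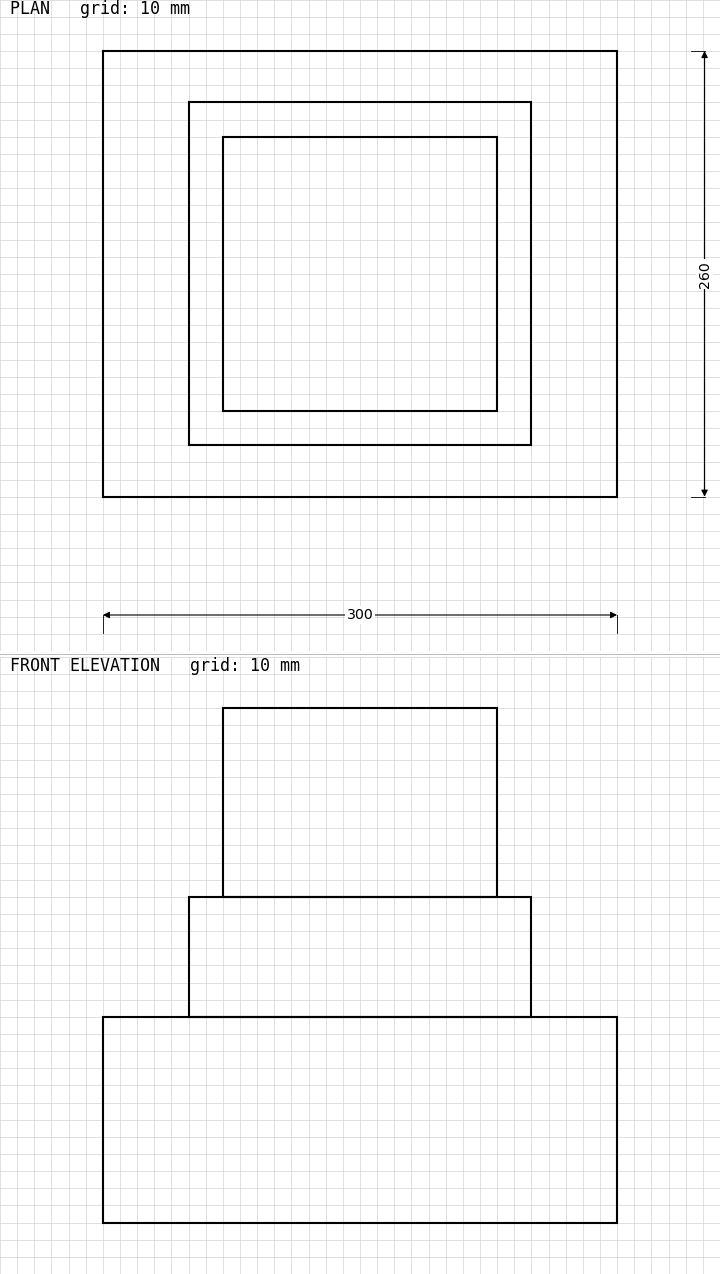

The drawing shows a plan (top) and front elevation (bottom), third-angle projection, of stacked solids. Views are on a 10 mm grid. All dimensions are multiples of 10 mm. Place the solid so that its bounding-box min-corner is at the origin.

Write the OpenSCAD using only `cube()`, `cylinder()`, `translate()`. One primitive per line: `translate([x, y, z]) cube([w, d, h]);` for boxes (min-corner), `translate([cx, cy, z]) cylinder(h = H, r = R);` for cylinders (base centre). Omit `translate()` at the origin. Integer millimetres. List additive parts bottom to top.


cube([300, 260, 120]);
translate([50, 30, 120]) cube([200, 200, 70]);
translate([70, 50, 190]) cube([160, 160, 110]);
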